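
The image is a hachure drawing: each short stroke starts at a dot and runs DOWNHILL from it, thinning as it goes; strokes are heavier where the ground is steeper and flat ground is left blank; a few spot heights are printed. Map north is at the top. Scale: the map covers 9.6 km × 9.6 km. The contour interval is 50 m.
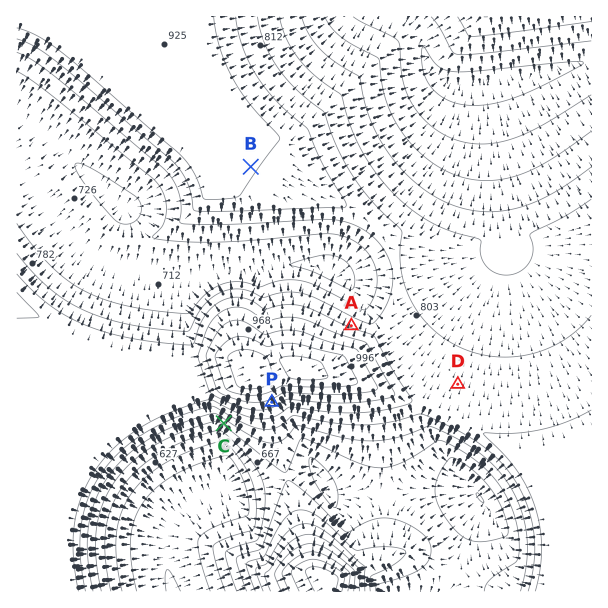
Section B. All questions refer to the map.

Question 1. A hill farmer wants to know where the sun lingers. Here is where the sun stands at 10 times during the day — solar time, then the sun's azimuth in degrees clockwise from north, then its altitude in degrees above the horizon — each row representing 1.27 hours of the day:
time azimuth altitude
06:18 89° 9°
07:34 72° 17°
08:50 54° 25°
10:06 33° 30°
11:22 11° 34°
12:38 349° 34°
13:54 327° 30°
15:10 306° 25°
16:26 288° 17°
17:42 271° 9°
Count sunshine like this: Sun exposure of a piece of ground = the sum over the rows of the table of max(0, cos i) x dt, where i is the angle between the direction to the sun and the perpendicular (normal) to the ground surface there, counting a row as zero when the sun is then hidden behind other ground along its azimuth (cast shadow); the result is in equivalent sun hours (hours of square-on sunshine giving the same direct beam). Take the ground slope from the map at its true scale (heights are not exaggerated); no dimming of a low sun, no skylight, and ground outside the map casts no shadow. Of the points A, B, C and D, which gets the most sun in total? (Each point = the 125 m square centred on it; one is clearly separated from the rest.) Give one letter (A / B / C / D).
A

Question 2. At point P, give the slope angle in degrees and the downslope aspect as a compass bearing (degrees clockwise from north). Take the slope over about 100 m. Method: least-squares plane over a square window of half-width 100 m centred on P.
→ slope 21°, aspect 157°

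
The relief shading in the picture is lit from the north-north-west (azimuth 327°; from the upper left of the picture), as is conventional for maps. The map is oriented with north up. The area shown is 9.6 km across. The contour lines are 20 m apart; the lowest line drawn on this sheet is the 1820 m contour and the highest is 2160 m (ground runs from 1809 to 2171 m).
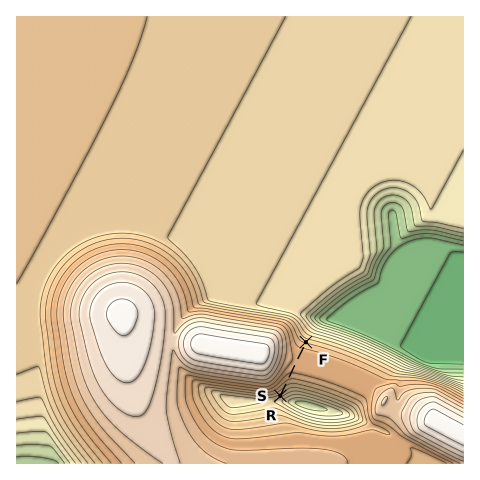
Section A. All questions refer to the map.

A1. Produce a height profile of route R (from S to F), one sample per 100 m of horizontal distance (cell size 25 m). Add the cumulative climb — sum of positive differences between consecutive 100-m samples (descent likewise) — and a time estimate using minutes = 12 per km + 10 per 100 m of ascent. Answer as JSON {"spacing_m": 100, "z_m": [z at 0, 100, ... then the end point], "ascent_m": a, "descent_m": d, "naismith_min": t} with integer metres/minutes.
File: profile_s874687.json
{"spacing_m": 100, "z_m": [1970, 1986, 1999, 2011, 2023, 2035, 2046, 2054, 2058, 2058, 2053, 2043, 2030, 2016], "ascent_m": 88, "descent_m": 42, "naismith_min": 24}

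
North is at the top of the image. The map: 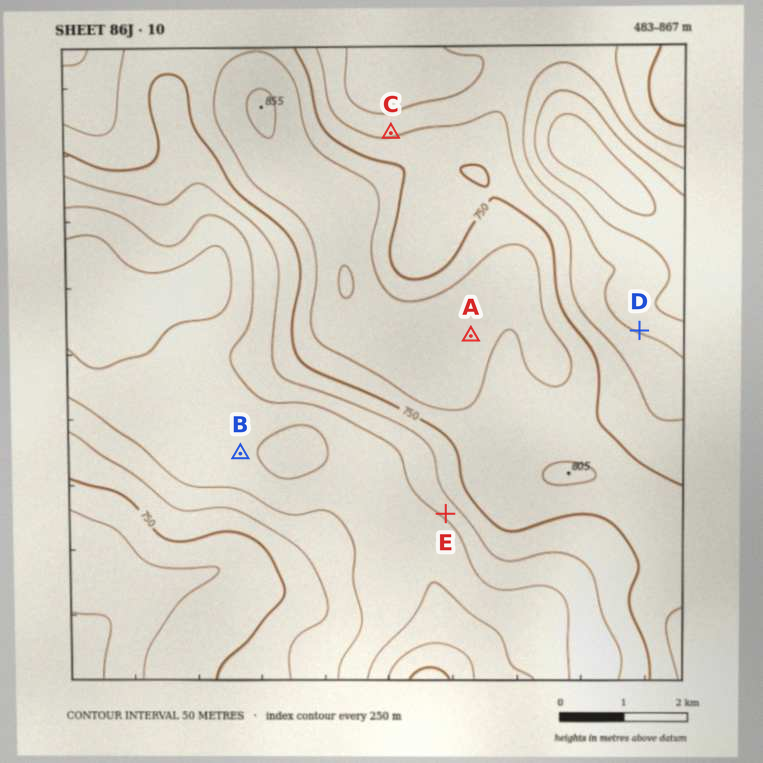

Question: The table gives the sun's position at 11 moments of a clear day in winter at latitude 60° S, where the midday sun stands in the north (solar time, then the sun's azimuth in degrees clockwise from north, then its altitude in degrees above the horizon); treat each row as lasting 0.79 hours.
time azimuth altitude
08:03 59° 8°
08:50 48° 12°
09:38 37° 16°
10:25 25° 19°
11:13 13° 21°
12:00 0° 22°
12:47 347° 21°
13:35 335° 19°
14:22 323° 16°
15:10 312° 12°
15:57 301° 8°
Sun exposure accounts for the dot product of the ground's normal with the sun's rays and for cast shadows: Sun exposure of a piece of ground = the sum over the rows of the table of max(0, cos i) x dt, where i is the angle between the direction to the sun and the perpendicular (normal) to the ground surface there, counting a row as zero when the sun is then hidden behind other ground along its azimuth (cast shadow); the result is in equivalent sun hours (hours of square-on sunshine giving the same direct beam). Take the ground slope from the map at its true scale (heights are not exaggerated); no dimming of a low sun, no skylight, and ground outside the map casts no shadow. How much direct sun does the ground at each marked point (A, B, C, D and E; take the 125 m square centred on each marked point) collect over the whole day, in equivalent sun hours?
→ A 2.2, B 2.4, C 3.3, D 3.1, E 1.4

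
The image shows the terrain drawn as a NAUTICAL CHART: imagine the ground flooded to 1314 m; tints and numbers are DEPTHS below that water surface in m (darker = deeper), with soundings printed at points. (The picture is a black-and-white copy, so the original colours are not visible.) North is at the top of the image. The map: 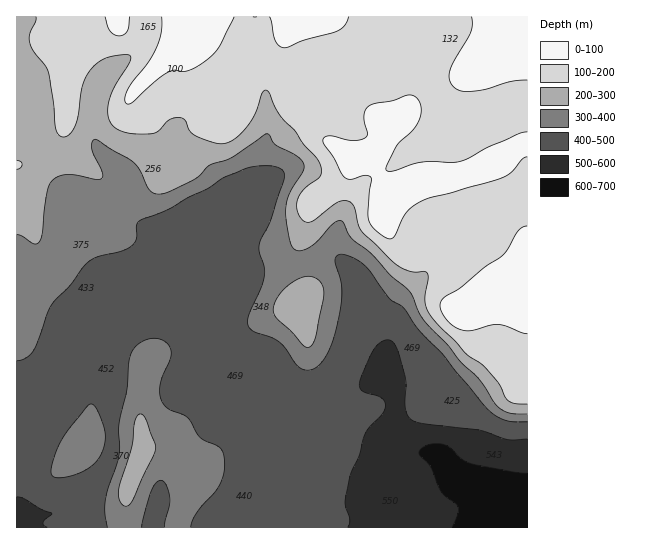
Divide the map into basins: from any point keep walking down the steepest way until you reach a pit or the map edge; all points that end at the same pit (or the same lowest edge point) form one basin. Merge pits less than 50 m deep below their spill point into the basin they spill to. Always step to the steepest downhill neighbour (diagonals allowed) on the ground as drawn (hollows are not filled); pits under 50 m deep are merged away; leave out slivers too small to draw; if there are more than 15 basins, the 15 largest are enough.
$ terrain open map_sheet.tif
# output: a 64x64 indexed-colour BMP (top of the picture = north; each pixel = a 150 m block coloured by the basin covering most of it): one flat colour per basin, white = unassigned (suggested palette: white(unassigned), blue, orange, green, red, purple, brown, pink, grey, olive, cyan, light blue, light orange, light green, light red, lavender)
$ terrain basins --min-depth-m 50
<image width="64" height="64" href="data:image/bmp;base64,Qk12CAAAAAAAAHYAAAAoAAAAQAAAAEAAAAABAAQAAAAAAAAIAAATCwAAEwsAABAAAAAAAAAA////ALR3HwAOf/8ALKAsACgn1gC9Z5QAS1aMAMJ34wB/f38AIr28AM++FwDox64AeLv/AIrfmACWmP8A1bDFACIiIiIiIiIzMzMRERERERERERERERERERERERERERERIiIiIiIiIjMzMzEREREREREREREREREREREREREREREiIiIiIiIiMzMzMRERERERERERERERERERERERERERESIiIiIiIiIzMzMxERERERERERERERERERERERERERERIiIiIiIiIjMzMzMREREREREREREREREREREREREREREiIiIiIiIiMzMzMxERERERERERERERERERERERERERESIiIiIiIiIjMzMzERERERERERERERERERERERERERERIiIiIiIiIiMzMzEREREREREREREREREREREREREREREiIiIiIiIiIzMzERERERERERERERERERERERERERERESIiIiIiIiIiMzERERERERERERERERERERERERERERERIiIiIiIiIiIREREREREREREREREREREREREREREREREiIiIiIiIiIhERERERERERERERERERERERERERERERESIiIiIiIiIhERERERERERERERERERERERERERERERERIiIiIiIiIiEREREREREREREREREREREREREREREREREiIiIiIiIiIhERERERERERERERERERERERERERERERESIiIiIiIiIiERERERERERERERERERERERERERERERERIiIiIiIiIiIREREREREREREREREREREREREREREREREiIiIiIiIiIhERERERERERERERERERERERERERERERESIiIiIiIiIiERERERERERERERERERERERERERERERERIiIiIiIiIiIhEREREREREREREREREREREREREREREREiIiIiIiIiIiERERERERERERERERERERERERERERERESIiIiIiIiIiIRERERERERERERERERERERERERERERERIiIiIiIiIiIhEREREREREREREREREREREREREREREREiIiIiIiIiIhERERERERERERERERERERERERERERERESIiIiIiIiIiERERERERERERERERERERERERERERERERIiIiIiIiIiIREREREREREREREREREREREREREREREREiIiIiIiIiIhERERERERERERERERERERERERERERERESIiIiIiIiIiIRERERERERERERERERERERERERERERERIiIiIiIiIiIiEREREREREREREREREREREREREREREREiIiIiIiIiIiIRERERERERERERERERERERERERERERESIiIiIiIiIiIhERERERERERERERERERERERERERERERIiIiIiIiIiIiIREREREREREREREREREREREREREREREiIiIiIiIiIiIRERERERERERERERERERERERERERERESIiIiIiIiIiIRERERERERERERERERERERERERERERERIiIiIiIiIiIREREREREREREREREREREREREREREREREiIiIiIiIiIRERERERERERERERERERERERERERERERESIiERERERERERERERERERERERERERERERERERERERERIhEREREREREREREREREREREREREREREREREREREREREiERERERERERERERERERERERERERERERERERERERERESERERERERERERERERERERERERERERERERERERERERERIREREREREREREREREREREREREREREREREREREREREREhERERERERERERERERERERERERERERERERERERERERERERERERERERERERERERERERERERERERERERERERERERERERERERERERERERERERERERERERERERERERERERERERERERERERERERERERERERERERERERERERERERERERERERERERERERERERERERERERERERERERERERERERERERERERERERERERERERERERERERERERERERERERERERERERERERERERERERERERERERERERERERERERERERERERERERERERERERERERERERERERERERERERERERERERERERERERERERERERERERERERERERERERERERERERERERERERERERERERERERERERERERERERERERERERERERERERERERERERERERERERERERERERERERERERERERERERERERERERERERERERERERERERERERERERERERERERERERERERERERERERERERERERERERERERERERERERERERERERERERERERERERERERERERERERERERERERERERERERERERERERERERERERERERERERERERERERERERERERERERERERERERERERERERERERERERERERERERERERERERERERERERERERERERERERERERERERERERERERERERERERERERERERERERERERERERERERERERERERERERERERERERERERERERERERERERERERERERERERERERERERERERERERERERERERERERERERERERERERERERERERERERERERERERERERERERERERERERERERERERERERERERERERERERERERERERERERERERERERERERERERERERERERERERERERERERERERERERERERERERERERERERERERERERERERERER"/>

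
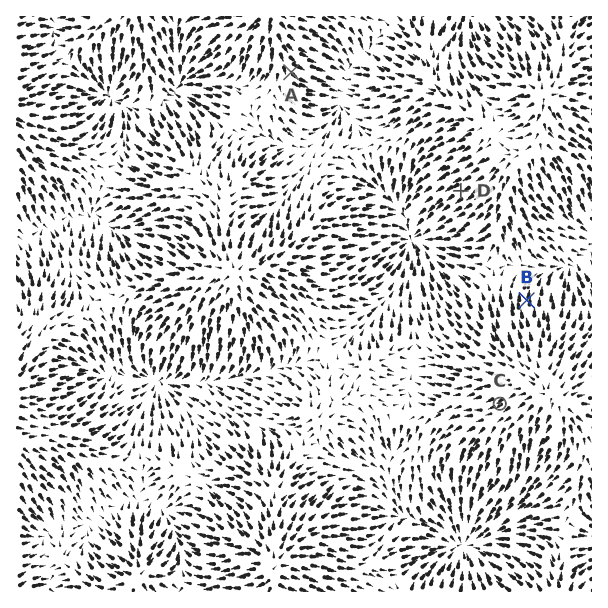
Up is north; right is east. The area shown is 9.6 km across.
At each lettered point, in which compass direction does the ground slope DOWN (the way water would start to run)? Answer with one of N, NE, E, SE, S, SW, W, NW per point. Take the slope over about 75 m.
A SE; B N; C SW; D SW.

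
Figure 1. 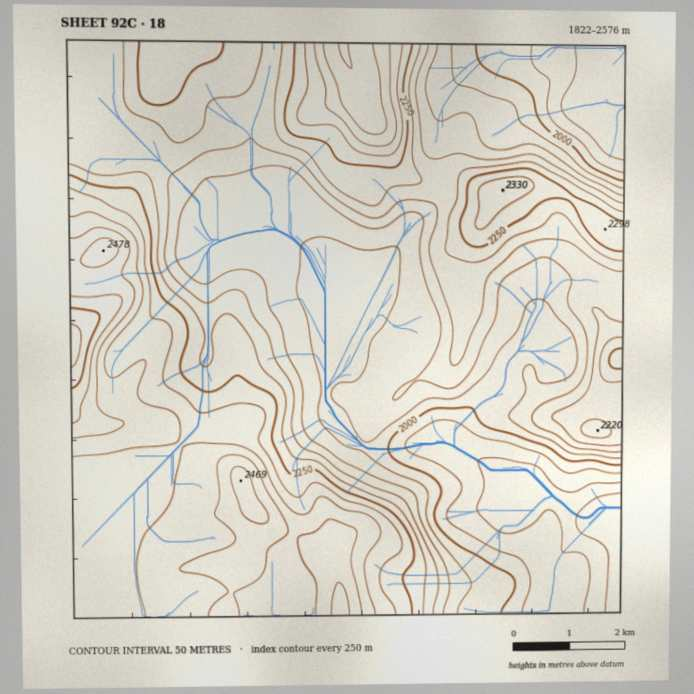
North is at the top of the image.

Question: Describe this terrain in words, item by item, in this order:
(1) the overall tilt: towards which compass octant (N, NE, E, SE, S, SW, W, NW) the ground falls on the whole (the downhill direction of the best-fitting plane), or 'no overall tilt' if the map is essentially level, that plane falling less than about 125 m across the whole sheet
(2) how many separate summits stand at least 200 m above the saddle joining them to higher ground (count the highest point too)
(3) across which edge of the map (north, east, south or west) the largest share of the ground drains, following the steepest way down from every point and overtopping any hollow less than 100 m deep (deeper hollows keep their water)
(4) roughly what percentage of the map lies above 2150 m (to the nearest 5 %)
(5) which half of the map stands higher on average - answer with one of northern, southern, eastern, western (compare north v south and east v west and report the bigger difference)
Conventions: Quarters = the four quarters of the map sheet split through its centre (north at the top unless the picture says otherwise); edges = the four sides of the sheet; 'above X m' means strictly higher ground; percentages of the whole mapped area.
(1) The general tilt is down to the east (the land rises towards the west).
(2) There are 2 summits with 200 m or more of prominence.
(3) Drainage is mainly to the east: more ground falls towards that edge than towards any other.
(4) About 55 % of the map lies above 2150 m.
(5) Taken as a whole, the western half is higher than the eastern.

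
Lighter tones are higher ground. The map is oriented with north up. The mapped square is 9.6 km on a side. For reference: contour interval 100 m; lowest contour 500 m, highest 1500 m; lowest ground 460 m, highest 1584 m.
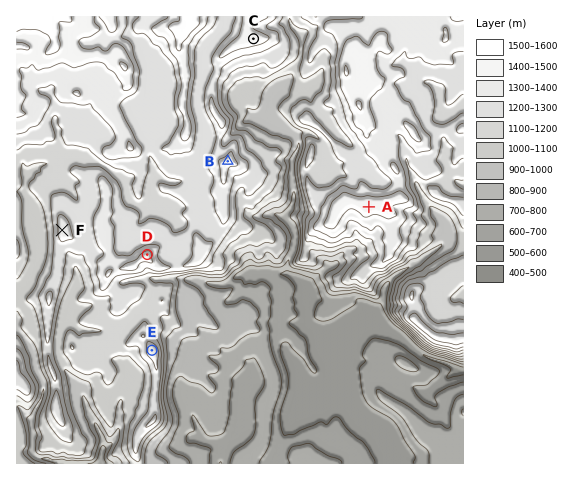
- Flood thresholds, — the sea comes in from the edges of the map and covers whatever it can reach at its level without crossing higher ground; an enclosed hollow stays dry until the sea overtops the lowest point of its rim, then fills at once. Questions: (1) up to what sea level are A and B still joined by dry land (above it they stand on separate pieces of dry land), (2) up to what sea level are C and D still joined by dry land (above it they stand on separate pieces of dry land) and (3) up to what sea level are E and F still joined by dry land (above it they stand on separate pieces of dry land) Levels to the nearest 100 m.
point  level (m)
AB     1100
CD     1300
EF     1200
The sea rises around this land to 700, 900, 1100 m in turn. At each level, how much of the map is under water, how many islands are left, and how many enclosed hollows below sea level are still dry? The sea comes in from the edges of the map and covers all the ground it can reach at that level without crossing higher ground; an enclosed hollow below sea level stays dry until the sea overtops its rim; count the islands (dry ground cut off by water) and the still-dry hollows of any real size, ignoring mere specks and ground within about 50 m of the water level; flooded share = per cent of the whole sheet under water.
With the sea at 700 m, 15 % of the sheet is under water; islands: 0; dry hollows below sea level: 0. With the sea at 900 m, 27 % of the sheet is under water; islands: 0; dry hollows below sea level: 0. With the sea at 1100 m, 43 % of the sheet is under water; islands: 0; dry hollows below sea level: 0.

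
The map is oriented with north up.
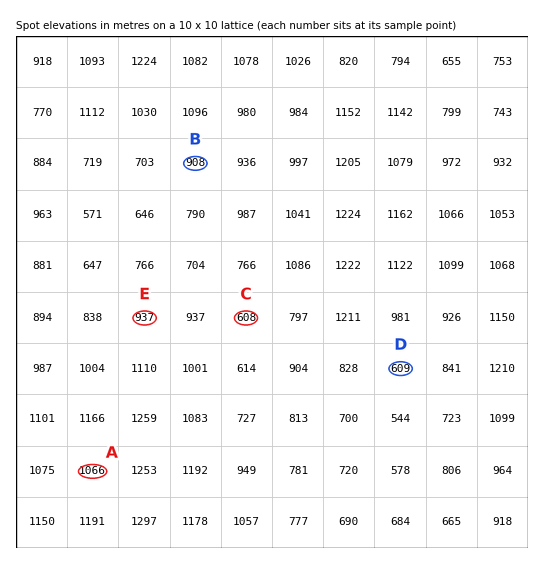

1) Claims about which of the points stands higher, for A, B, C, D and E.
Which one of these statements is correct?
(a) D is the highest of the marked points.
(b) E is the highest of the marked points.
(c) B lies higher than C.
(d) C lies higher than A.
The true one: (c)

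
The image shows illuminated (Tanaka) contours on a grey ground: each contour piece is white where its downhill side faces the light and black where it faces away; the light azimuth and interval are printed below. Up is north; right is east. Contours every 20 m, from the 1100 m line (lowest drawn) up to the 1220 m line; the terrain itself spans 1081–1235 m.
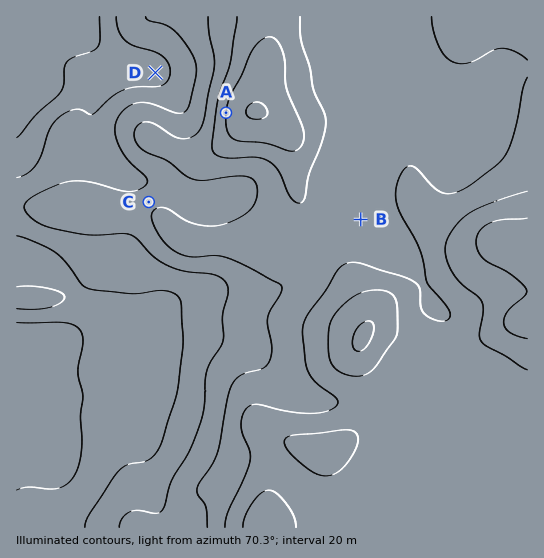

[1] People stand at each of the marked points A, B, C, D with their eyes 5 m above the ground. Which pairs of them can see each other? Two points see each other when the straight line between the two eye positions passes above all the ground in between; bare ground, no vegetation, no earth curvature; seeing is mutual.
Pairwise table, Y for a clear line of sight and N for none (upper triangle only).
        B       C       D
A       N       Y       Y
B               N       N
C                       N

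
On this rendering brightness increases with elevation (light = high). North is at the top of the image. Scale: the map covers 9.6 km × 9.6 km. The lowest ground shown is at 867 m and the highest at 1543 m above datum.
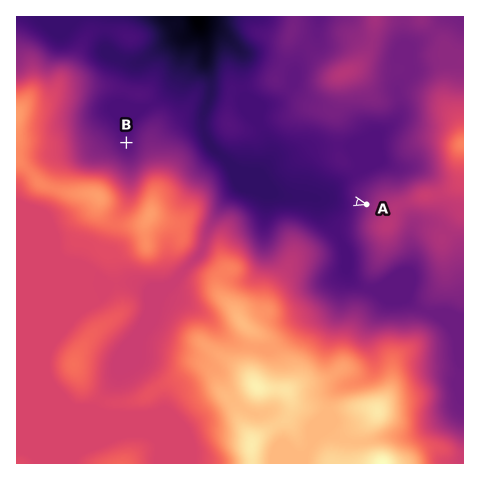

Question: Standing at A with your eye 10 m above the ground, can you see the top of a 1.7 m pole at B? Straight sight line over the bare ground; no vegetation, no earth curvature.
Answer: no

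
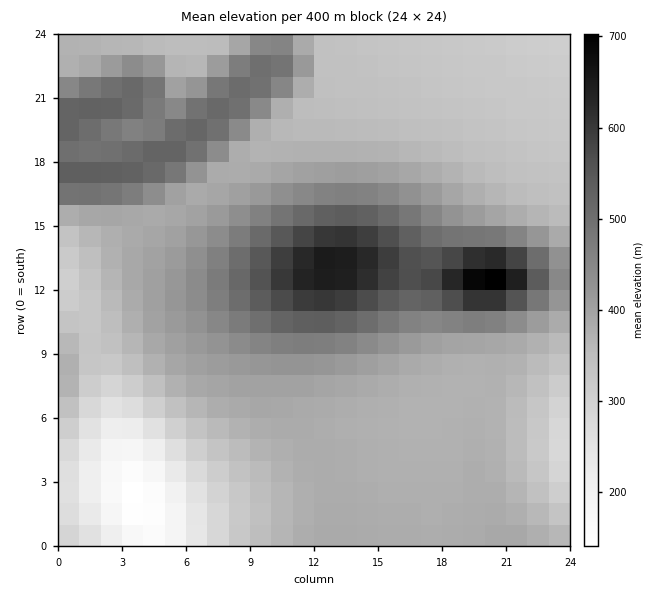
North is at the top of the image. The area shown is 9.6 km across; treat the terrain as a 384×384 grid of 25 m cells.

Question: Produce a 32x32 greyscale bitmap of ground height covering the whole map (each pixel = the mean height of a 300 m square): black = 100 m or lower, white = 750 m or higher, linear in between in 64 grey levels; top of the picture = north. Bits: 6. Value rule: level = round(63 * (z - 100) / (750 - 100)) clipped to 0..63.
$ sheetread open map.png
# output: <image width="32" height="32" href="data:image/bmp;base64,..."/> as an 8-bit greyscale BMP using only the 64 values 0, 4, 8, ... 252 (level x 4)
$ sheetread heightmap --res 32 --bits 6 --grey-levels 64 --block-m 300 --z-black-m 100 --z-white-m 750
<image width="32" height="32" href="data:image/bmp;base64,Qk02CAAAAAAAADYEAAAoAAAAIAAAACAAAAABAAgAAAAAAAAEAAATCwAAEwsAAAABAAAAAAAAAAAAAAEBAQACAgIAAwMDAAQEBAAFBQUABgYGAAcHBwAICAgACQkJAAoKCgALCwsADAwMAA0NDQAODg4ADw8PABAQEAAREREAEhISABMTEwAUFBQAFRUVABYWFgAXFxcAGBgYABkZGQAaGhoAGxsbABwcHAAdHR0AHh4eAB8fHwAgICAAISEhACIiIgAjIyMAJCQkACUlJQAmJiYAJycnACgoKAApKSkAKioqACsrKwAsLCwALS0tAC4uLgAvLy8AMDAwADExMQAyMjIAMzMzADQ0NAA1NTUANjY2ADc3NwA4ODgAOTk5ADo6OgA7OzsAPDw8AD09PQA+Pj4APz8/AEBAQABBQUEAQkJCAENDQwBEREQARUVFAEZGRgBHR0cASEhIAElJSQBKSkoAS0tLAExMTABNTU0ATk5OAE9PTwBQUFAAUVFRAFJSUgBTU1MAVFRUAFVVVQBWVlYAV1dXAFhYWABZWVkAWlpaAFtbWwBcXFwAXV1dAF5eXgBfX18AYGBgAGFhYQBiYmIAY2NjAGRkZABlZWUAZmZmAGdnZwBoaGgAaWlpAGpqagBra2sAbGxsAG1tbQBubm4Ab29vAHBwcABxcXEAcnJyAHNzcwB0dHQAdXV1AHZ2dgB3d3cAeHh4AHl5eQB6enoAe3t7AHx8fAB9fX0Afn5+AH9/fwCAgIAAgYGBAIKCggCDg4MAhISEAIWFhQCGhoYAh4eHAIiIiACJiYkAioqKAIuLiwCMjIwAjY2NAI6OjgCPj48AkJCQAJGRkQCSkpIAk5OTAJSUlACVlZUAlpaWAJeXlwCYmJgAmZmZAJqamgCbm5sAnJycAJ2dnQCenp4An5+fAKCgoAChoaEAoqKiAKOjowCkpKQApaWlAKampgCnp6cAqKioAKmpqQCqqqoAq6urAKysrACtra0Arq6uAK+vrwCwsLAAsbGxALKysgCzs7MAtLS0ALW1tQC2trYAt7e3ALi4uAC5ubkAurq6ALu7uwC8vLwAvb29AL6+vgC/v78AwMDAAMHBwQDCwsIAw8PDAMTExADFxcUAxsbGAMfHxwDIyMgAycnJAMrKygDLy8sAzMzMAM3NzQDOzs4Az8/PANDQ0ADR0dEA0tLSANPT0wDU1NQA1dXVANbW1gDX19cA2NjYANnZ2QDa2toA29vbANzc3ADd3d0A3t7eAN/f3wDg4OAA4eHhAOLi4gDj4+MA5OTkAOXl5QDm5uYA5+fnAOjo6ADp6ekA6urqAOvr6wDs7OwA7e3tAO7u7gDv7+8A8PDwAPHx8QDy8vIA8/PzAPT09AD19fUA9vb2APf39wD4+PgA+fn5APr6+gD7+/sA/Pz8AP39/QD+/v4A////AExEOCwgGBgkNEBMWGBkaGxwcHBsbGxsbGxsbHBwcGxkRDwwIBQQGCQ0QExYXGRobGxwbGxsbGxsbGxscGxoZFxANCgcEBAYJDREUFhcZGhsbGxsbGxsbGxsbGxsbGRcVEA0JBgQEBwsOEhQWGBkaGxsbGxsbGxsbGxsbGxoYFhMQDQkGBQYJDBATFRcYGhobGxsbGxsbGxsbGxsbGRcVEhEOCgcGCAsPEhUXGBkaGxsbGxsbGxoaGhsbGxoZFxQREw8LCQkLDhIUFxgZGhsbGxsbGxsaGhoaGhsbGhkXFBEVEQ0LDA4RFBcZGhobGxsbGxsbGxoaGhoaGhsaGRcUERgTEA4PEhUXGRobHBwcHBwbGxsbGhoaGhoaGhoZFxUSGhUSERMVGBobHBwcHRwcHBwcGxsbGxoaGhoaGhkYFhQbFxQUFRgaGxwdHR0eHh4eHR0dHBwbGxoaGhoaGhkXFRsXFhYYGhwdHR4eHx8gICAgHx8eHRwcGxsbGxsaGRgXGhcWFxkbHB0eHyAhIiMjIyMjIiEfHh0dHBwcHBsbGhgYFhYYGhwdHh8gIiMlJicoKCcmJSMiICAgICAfHh0cGhYVFxkbHB4fICIkJigqLC0tLCspJyYlJSYoKCclIh8cFBUXGRsdHh8hIyUoKy0vMTIxMC4sKiorLjI0My8pIx8UFRgaHB0eHyEjJiksLzI0NTU0Mi8tLS4yNzs6Ni4nIRQWGRocHR4fICMlKCwvMjQ2NjUzMS4tLjE1ODg0LSYgFRcZGxwcHR4fISQnKi0wMjQ0NDIwLSsqKywuLSsnIh4XGRobHBwcHR4gIiQnKSwuMDAwLy0qKCYlJCQjIR8dGxkbGxsbHBwcHR4gISMlJykrKysqKSclIiEfHh0cGxoZIiMjIiEeHBwcHR0fICEjJCUmJiUkIyEfHhwbGhkZGBgoKSgoJyYjHxwbHBwdHh8gISEhISAfHh0cGhkZGBgXFyoqKioqKSglIh0bGxscHB0dHR0dHRwbGxoZGBgXFxcXJycnJygpKSkmIx0aGhoaGxsbGxoaGhkZGBgYFxcXFhYoJiQjIyUnKSknIx4aGRkZGRkZGRkYGBgYFxcXFhYWFiopKCclIyMmKCgnIx4ZGRkYGBgYGBgXFxcXFhYWFhYWKCkpKSknIyElJygnIx4ZGBgYGBcXFxcXFxYWFhYWFRUjJScoKCgjHSAkJygmJB8ZGBgXFxcXFxYWFhYWFhUVFRwdICIkJCAaGh8jJicmIx0YFxcXFxcWFhYWFhUVFRUVGhoaGx0dGhkZGR0iJSYkHRcXFxcXFhYWFhYVFRUVFRUaGhoZGRkYGBgYGRwhIiAaFxcXFxYWFhYWFRUVFRQUFA="/>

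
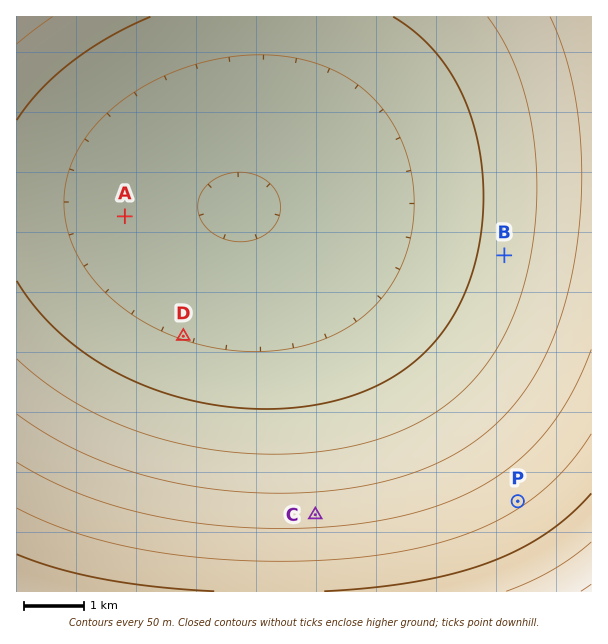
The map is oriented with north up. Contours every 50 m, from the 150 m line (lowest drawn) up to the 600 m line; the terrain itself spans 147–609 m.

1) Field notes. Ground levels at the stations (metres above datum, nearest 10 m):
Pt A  170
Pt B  270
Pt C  380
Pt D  200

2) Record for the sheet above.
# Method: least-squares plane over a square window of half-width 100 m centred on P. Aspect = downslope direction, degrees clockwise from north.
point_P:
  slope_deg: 5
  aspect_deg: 326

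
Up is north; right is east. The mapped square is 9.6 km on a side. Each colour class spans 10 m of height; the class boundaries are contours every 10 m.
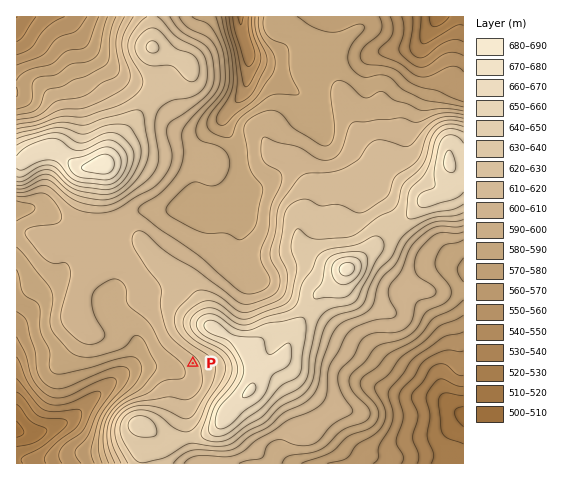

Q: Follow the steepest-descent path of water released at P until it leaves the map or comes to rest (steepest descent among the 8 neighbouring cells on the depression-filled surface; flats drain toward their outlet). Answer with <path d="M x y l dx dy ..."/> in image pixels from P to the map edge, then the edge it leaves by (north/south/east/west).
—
<path d="M193 363l-5 5-55 0-14 9-18 15-28 27-32 13-24 0"/>
exit: west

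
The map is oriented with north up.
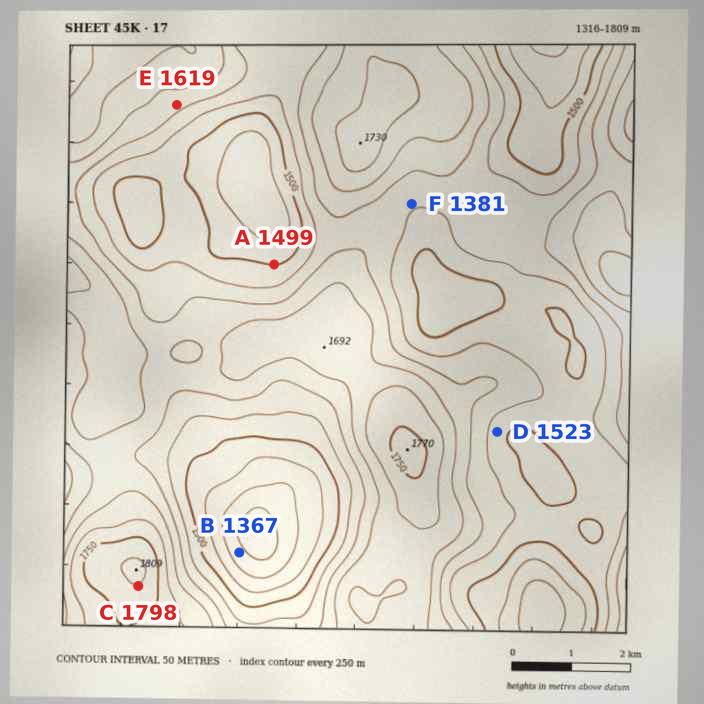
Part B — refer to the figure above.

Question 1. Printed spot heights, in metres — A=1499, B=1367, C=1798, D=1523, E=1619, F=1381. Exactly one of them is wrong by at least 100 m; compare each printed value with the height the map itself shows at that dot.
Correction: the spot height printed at F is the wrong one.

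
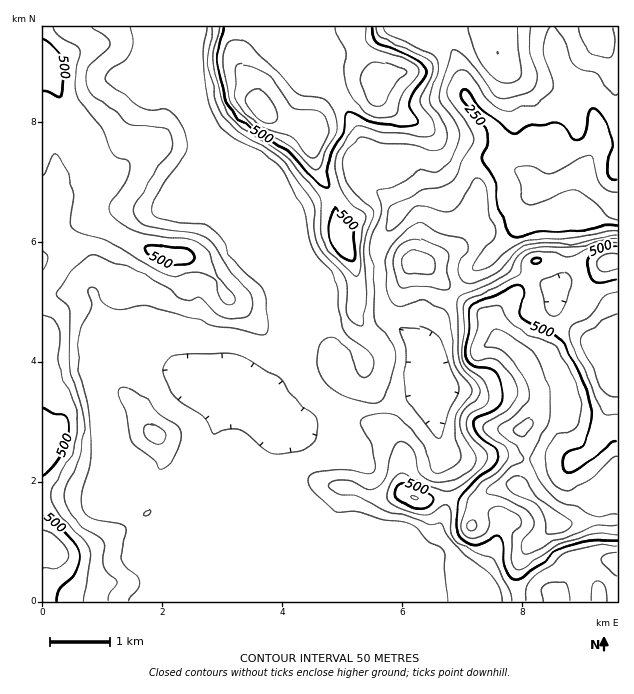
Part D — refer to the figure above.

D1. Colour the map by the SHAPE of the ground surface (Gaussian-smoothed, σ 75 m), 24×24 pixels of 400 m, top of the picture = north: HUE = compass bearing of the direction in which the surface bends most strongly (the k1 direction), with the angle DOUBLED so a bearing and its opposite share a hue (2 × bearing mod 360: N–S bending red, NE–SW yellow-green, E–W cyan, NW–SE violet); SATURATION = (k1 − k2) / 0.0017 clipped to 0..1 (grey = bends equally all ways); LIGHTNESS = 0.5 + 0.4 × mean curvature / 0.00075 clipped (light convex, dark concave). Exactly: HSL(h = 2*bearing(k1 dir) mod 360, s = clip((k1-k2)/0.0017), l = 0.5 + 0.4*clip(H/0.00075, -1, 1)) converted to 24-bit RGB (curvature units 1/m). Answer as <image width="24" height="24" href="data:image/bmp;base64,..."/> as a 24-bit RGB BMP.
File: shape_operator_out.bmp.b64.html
<image width="24" height="24" href="data:image/bmp;base64,Qk32BgAAAAAAADYAAAAoAAAAGAAAABgAAAABABgAAAAAAMAGAAATCwAAEwsAAAAAAAAAAAAAm3pTWI1TlGOpYGO1V2yeaW2Cg4mAf4CFgHyCgH6Afnx/hIB7fIB8fn9/fn9/b3CAZF2Ax8eFOB5H+/c+RGonTnNoWomkg9W4t5CBgcCxRol2g4NRflFscm+DfoZ7gHl7gH19gH5/fXt/iX96eoJ7fH99foB9dWh6WoJmljEbIFuB87260Y9aF2ApKHMZfm4Zst3XjHjEsFvJmFuaaXhibol3eH98fn99f36AgX1/f3p+j29ufYhqfHZre3JbbTpEZiaF/IWRA/uzKMzQ/c7p6FbGI7SIp28twMFaV0FAakpVrFufs5GlaYGPeHWEfoF/fH6AfnuChXaBiVtqoXBWeT9HmSIpkrYrAH95yPuz4jWLLDcUXLEf1e72mnjxpafuqbIwZWFNV2pvYXZusIhzaotkb2+AgoB/fH9/d3h/i1mNkme/qLvfYYzupY/6zff+blX/Nmzt/7D2tLXvofjWOlSGv0iasnxIv7iHTpmCRl2Dd2BwlH9Pkq9eXXOAh32BfoOBcnyGXKOsVsOSs7dJXCRGgMk4298bEyMjKEMfgY8j6qZc0aFGMS09OGpQ1qGs0aCtZ7eeKilwn0GcqMeTisqqSV+GeoOGgoSKd3iAdH9seX1kgExSV4JzbMRtx8iXOxlmiR9NkYkkpuMXxddeTUhaM5pDKsU7tIaB05mIJhpiU5CcpOGxuFirhFKPeYJ9gnp4gHx+f3t8enRwaFiCc7SJdcR3llFcKBlogZbw0eH6xq3u67zOZla1lMylKXqjp6tu0mFQRB5zjNSmo3dTdU9agHV2f319f35+f3x+g257iFluaKZrlrhpabFHbFJvSWRyI0wRg2AQYGct68heZW2aoNeVKDNlsMZsayqJSWCSl6RYfVtgfnd7f359f358gHh4gXVsYmSGk3eijr6UVUmI1r57RVJ4YzZ0vAVNN7wZXoxIo+aWdL6DfmDGXTBvyNB/MS52YF2AkopvdHhyfXZ0gXNmfXZXdl9OfKZtVmqBd7OasFppiD06vumuVDF2KR5ek4nr8NP2n/PigZzMytykRR04fFVozsmaejiOU2Z1mIlxfWlldVVMhF5QqWBNXciFXbiyan+fWYaGsCVnhfSKcho0dkxTOEluK6SD0+qlb8VTaWI9rR8utjJIQHxZmpVFqk+ndluWkH2SjVeHqXiqSVSsvt3MpMrUUUyQfG2AXU92yE2x5vFrrRe2goNXS4NmGf/q47Xm85K1QmaKUlV21ZadjkSFnp53b09rentac0pHf0lFmbhTO49khO2flE2TjkuAfm9+ajVaq7IaRv9AhAS3z4uflOi1DUwrIlAs5jY54hYWTn15rDWX1YGKp4CpmE6MflV3YmDAveH01Nz31uT0fEmjaz9fgHJ0dFGAoRaX2f3OBW2UDlnJ3e7pz5LVy13SEVM3AL6q3tL5qp7/b4v/2tX2iEmGvXSmgsjOXuO6OrFhgXhBuFs4kzVkfmuAfnx/STFyaavU8PjS4Ti1ADMv0rxcfV1Vm0pbxs6NGWtgUnMMRkQPMEoNWLkFR1xtvKN5nKRbkoE+R2MuUmc9gHZUhGlpgXt/fW6AXzVnY78slex/12uoUBRnPqAbblUxrlKMt9mERT1kXoF3k3iMgap8h04PSmCBkrRop4KWrIeinHR6R3Jman11f318f3x5cEBveyZQtf+aOqtRZCdUtISZj12dhqxeGpJn3rWNdUeIc1JSZ5NFci9E4nqTWUqKmb6DbJWIlHChv4iodY2mTHeKgGFpczcvKQsQU79S6//MGzIuOzxcn5NafUhOtMV1S5RuXHUri0tZaYiBpmt/NYyMkdhrZEp8mcWKeYKYWIeZoZGyvZS6aDaLfxxSkRg5j++6Y/r08uLZbC3YUxpDnps3aN+4tuzidonMgCayppVbfnltXmV/osN7jMQwSJt1d8yKameXaXCMc21ZqWNTWB9vuxm+1fby1vXqNI7Ky6GMkACDt43QrOvMMOBkXJlLZSJbgBA+oLhSXZRXVZ+Zk1Srw5Zebsp8Y4xNSlQ9emFMc2tkkYFnLhJZVc9as+ussMKcWD5qgkpKgDSjrMq11o+d0rFrLI9HGwwntodktdKth8TKRWqteEBctrtipqq9vFywY1SHWph4Y3CBgJJwDQZb4fTXjdN/i1FFdEpocGFvV4x1h9CgwNzt4tT3+Bv/QQuQn9Wrp9akYH6WXCNur3uVgr6WnJ5Flj5lvGeZeGufYFmFlpp8Ch1C7/Rut5tMfFpld21+alWHt7aAUv8uJikKUCAQgTtMXzucoNGPw7d6XkhyPzV5o7qOiZqE"/>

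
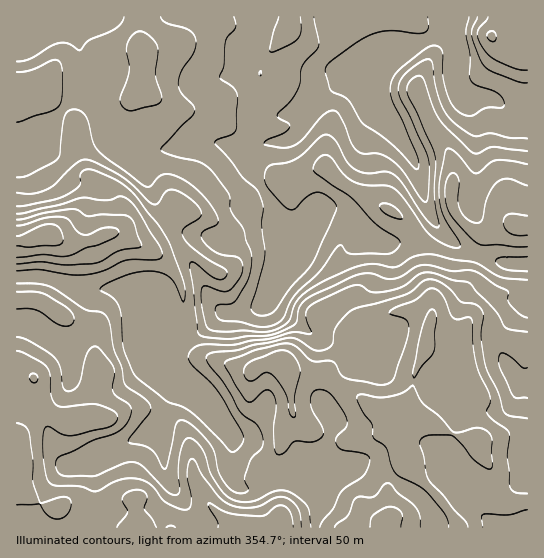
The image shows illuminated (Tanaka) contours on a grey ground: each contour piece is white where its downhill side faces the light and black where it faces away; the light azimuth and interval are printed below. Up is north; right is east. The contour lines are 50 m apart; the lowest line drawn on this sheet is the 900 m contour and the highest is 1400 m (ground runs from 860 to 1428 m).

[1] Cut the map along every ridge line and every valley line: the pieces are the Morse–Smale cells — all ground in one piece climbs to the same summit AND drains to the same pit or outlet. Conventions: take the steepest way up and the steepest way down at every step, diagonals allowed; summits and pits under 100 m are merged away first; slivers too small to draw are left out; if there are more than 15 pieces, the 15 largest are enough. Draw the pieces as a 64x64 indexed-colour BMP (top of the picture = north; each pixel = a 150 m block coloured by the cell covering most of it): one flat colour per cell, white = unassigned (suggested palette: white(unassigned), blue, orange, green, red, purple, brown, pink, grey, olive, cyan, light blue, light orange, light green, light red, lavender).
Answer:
<image width="64" height="64" href="data:image/bmp;base64,Qk12CAAAAAAAAHYAAAAoAAAAQAAAAEAAAAABAAQAAAAAAAAIAAATCwAAEwsAABAAAAAAAAAA////ALR3HwAOf/8ALKAsACgn1gC9Z5QAS1aMAMJ34wB/f38AIr28AM++FwDox64AeLv/AIrfmACWmP8A1bDFACIiIiIiIiIiIiIiIiIiIiIiIiERERERERERERERERERIiIiIiIiIiIiIiIiIiIiIiIiIhEREREREREREREREREiIiIiIiIiIiIiIiIiIiIiIiIiERERERERERERERERESIiIiIiIiIiIiIiIiIiIiIiIiIRERERERERERERERERIiIiIiIiIiIiIiIiIiIiIiIiIhEREREREREREREREREiIiIiIiIiIiIiIiIiIREiIiIRERERERERERERERERESIiIiIiIiIiIiIiIiIhERERERERERERERERERERERERIiIiIiIiIiIiIiIiIiEREREREREREREREREREREREREiIiIiIiIiIiIiIiIiIRERERERERERERERERERERERESIiIiIiIiIiIiIiIiIhERERERERERERERERERERERERIiIiIiIiIiIiIiIiIiEREREREREREREREREREREREREiIiIiIiIiIiIiIiIiIRERERERERERERERERERERERESIiIiIiIiIiIiIiIiIRERERERERERERERERERERERERIiIiIiIiIiIiIiIiIREREREREREREREREREREREREREiIiIiIiIiIiIiIiIhERERERERERERERERERERERERESIiIiIiIiIiIiIiIhERERERERERERERERERERERERERIiIiIiIiIiIiIiIhEREREREREREREREREREREREREREiIiIiIiIiIiIiIhERERERERERERERERERERERERERESIiIiIiIiIiIiIhERERERERERERERERERERERERERERIiIiIiIiIiIiIhEREREREREREREREREREREREREREREiIiIiIiIiIiIhERERERERERERERERERERERERERERESIiIiIiIiIiIiERERERERERERERERERERERERERERERIiIiIiIiIiIiIhEREREREREREREREREREREREREREREiIiJSIiIiIiIiIRERERERERERERERERERERERERERESIlVVUiIiIiIiIzMRERERERERERERERERERERERERERJVVVVVIiIiIiIzMzERERERERERERERERERERERERERFVVVVVUiIiIiIjMzMzEREREREREREREREREREREREREVVVVVVSIiIiIjMzMzERERERERERERERERERERERERERVVVVVVIiIiIjMzMzERERERERERERERERERERERERERFVVVVVUyIiIzMzMzMREREREREREREREREREREREREREVVVVTMzMzMzMzMzMRERERERERERERERERERERERERERMzMzMzMzMzMzMzMxEREREREREREREREREREREREREREzMzMzMzMzMzMzMxERERERERERERERERERERERERERETMzMzMzMzMzMzMzERERERERERERERERERERERERERERMzMzMzMzMzMzMzMxEREREREREREREREREREREREREREzMzMzMzMzMzMzMzMRERERERERERERERERERERERERETMzMzMzMzMzMzMzMxERERERERERERERERERERERERERMzMzMzMzMzMzMxEREREREREREREREREREREREREREREzMzMzMzMzMzMxERERERERERERERERERERERERERERETMzMzMzMzMzMxERERERERERERERERERERERERERERERMzMzMzMzMzMzEREREREREREREREREREREREREREREREzMzMzMzMzMzERERERERERERERERERERERERERERERETMzMzMzMzMzMRERERERERERERERERERERERERERERERMzMzMzMzMzMREREREREREREREREREREREREREREREREzMzMzMzMzMxERERERERERERERERERERERERERERERETMzMzMzMzMzERERERERERERERERERERERERERERERERMzMzMzMzMzMREREREREREREREREREREREREREREREREzMzMzMzMzERERERERERERERERERERERERERERERERETMzMzMzMzERERERERERERERERERERERERERERERERERMzMzMzMzEREREREREREREREREREREREREREREREREREREzMzMzEREREREREREREREREREREREREREREREREREREREzMzMRERERERERERERERERERERERERERERERERERERERMzMRERERERERERERERERERERERERERERERERFEQRERETMxERERERERERERERERERERERERERERERERFERBEREREzERERERERERERERERERERERERERERERREREREERERETERERERERERERERERERERERERERERERFEREREQREREREREREREREREREREREREREREREREREREURERERBERERERERERERERERERERERERERERERERERERREREREERERERERERERERERERERERERERERERERERERFEREREQREREREREREREREREREREREREREREREREREREURERERBERERERERERERERERERERERERERERERERERERREREREERERERERERERERERERERERERERERERERERERFEREREQREREREREREREREREREREREREREREREREREREURERERBERERERERERERERERERERERERERERERERERERRERERE"/>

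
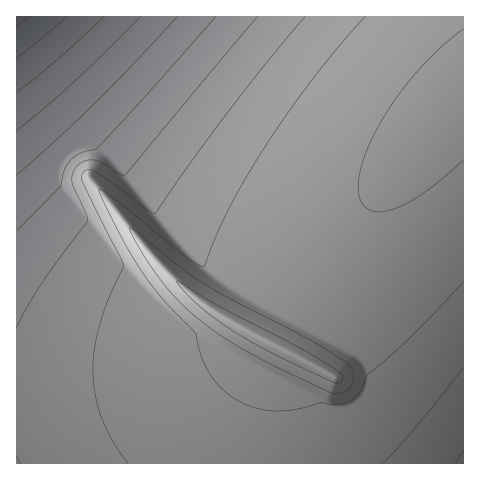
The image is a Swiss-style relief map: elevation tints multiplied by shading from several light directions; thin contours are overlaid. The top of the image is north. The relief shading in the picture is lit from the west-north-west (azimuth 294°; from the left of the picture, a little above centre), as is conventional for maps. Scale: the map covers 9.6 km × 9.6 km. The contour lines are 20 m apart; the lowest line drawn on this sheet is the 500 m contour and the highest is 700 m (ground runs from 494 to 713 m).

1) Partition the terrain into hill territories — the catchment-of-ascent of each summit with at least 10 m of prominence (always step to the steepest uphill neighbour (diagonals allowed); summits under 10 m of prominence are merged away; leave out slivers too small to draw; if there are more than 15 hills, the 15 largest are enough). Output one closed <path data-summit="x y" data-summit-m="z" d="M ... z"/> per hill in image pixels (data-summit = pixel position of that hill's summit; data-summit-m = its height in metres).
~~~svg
<path data-summit="458 97" data-summit-m="683" d="M463 16l-446 0-1 33 33 42 64 67 56 71 37 38 45 31 107 58 41 46 34 29 30 21z"/><path data-summit="276 346" data-summit-m="713" d="M17 50l0 414 447-1 0-10-31-22-34-29-41-46-107-58-45-31-37-38-56-71-64-67z"/>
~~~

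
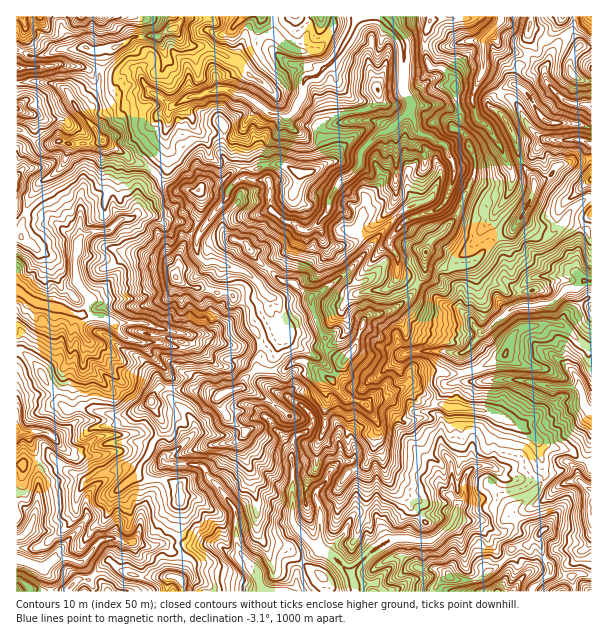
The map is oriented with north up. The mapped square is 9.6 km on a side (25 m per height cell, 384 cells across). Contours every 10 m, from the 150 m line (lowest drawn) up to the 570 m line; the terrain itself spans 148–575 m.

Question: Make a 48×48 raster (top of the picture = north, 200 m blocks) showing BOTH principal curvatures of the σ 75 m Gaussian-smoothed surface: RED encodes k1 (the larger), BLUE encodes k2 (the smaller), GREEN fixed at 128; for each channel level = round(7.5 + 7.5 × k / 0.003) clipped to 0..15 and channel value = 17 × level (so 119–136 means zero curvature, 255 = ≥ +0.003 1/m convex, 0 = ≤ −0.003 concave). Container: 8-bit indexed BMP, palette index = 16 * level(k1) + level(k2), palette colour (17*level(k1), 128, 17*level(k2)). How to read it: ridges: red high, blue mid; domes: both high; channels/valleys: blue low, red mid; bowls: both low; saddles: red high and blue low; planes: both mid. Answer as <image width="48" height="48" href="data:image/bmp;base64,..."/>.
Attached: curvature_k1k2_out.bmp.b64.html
<image width="48" height="48" href="data:image/bmp;base64,Qk02DQAAAAAAADYEAAAoAAAAMAAAADAAAAABAAgAAAAAAAAJAAATCwAAEwsAAAABAAAAAAAAAIAAABGAAAAigAAAM4AAAESAAABVgAAAZoAAAHeAAACIgAAAmYAAAKqAAAC7gAAAzIAAAN2AAADugAAA/4AAAACAEQARgBEAIoARADOAEQBEgBEAVYARAGaAEQB3gBEAiIARAJmAEQCqgBEAu4ARAMyAEQDdgBEA7oARAP+AEQAAgCIAEYAiACKAIgAzgCIARIAiAFWAIgBmgCIAd4AiAIiAIgCZgCIAqoAiALuAIgDMgCIA3YAiAO6AIgD/gCIAAIAzABGAMwAigDMAM4AzAESAMwBVgDMAZoAzAHeAMwCIgDMAmYAzAKqAMwC7gDMAzIAzAN2AMwDugDMA/4AzAACARAARgEQAIoBEADOARABEgEQAVYBEAGaARAB3gEQAiIBEAJmARACqgEQAu4BEAMyARADdgEQA7oBEAP+ARAAAgFUAEYBVACKAVQAzgFUARIBVAFWAVQBmgFUAd4BVAIiAVQCZgFUAqoBVALuAVQDMgFUA3YBVAO6AVQD/gFUAAIBmABGAZgAigGYAM4BmAESAZgBVgGYAZoBmAHeAZgCIgGYAmYBmAKqAZgC7gGYAzIBmAN2AZgDugGYA/4BmAACAdwARgHcAIoB3ADOAdwBEgHcAVYB3AGaAdwB3gHcAiIB3AJmAdwCqgHcAu4B3AMyAdwDdgHcA7oB3AP+AdwAAgIgAEYCIACKAiAAzgIgARICIAFWAiABmgIgAd4CIAIiAiACZgIgAqoCIALuAiADMgIgA3YCIAO6AiAD/gIgAAICZABGAmQAigJkAM4CZAESAmQBVgJkAZoCZAHeAmQCIgJkAmYCZAKqAmQC7gJkAzICZAN2AmQDugJkA/4CZAACAqgARgKoAIoCqADOAqgBEgKoAVYCqAGaAqgB3gKoAiICqAJmAqgCqgKoAu4CqAMyAqgDdgKoA7oCqAP+AqgAAgLsAEYC7ACKAuwAzgLsARIC7AFWAuwBmgLsAd4C7AIiAuwCZgLsAqoC7ALuAuwDMgLsA3YC7AO6AuwD/gLsAAIDMABGAzAAigMwAM4DMAESAzABVgMwAZoDMAHeAzACIgMwAmYDMAKqAzAC7gMwAzIDMAN2AzADugMwA/4DMAACA3QARgN0AIoDdADOA3QBEgN0AVYDdAGaA3QB3gN0AiIDdAJmA3QCqgN0Au4DdAMyA3QDdgN0A7oDdAP+A3QAAgO4AEYDuACKA7gAzgO4ARIDuAFWA7gBmgO4Ad4DuAIiA7gCZgO4AqoDuALuA7gDMgO4A3YDuAO6A7gD/gO4AAID/ABGA/wAigP8AM4D/AESA/wBVgP8AZoD/AHeA/wCIgP8AmYD/AKqA/wC7gP8AzID/AN2A/wDugP8A/4D/AMfYxbbZtqiFhoWFhqfHp5aXh4eGg5SFhoiYqYZ1loWGdYaoppalo4N0g7fXhYS2hbiEZHa3tsWWqMjGt8m5p4aHmKeEhMmXhaiol4WFt4Wnp5aWubmlx9mUl4OVybW4t4KDhISSYKXJt5eFh5aGl5eop3RzhreGlqaXhJWUlcimt8e3p7eEmKi2l4aVyIZ2h7bIuHSmx4C3l4SFhoaWloaFhHOWt5eXqHV0hbinc4Onl4Z1hqeFp3amuKenhYV2hoSGt7aDx6SAgZOFl4aXh4Z2p4Got5eXhYWFlpXIhnWCcoGBgpaGqIaFhpbIl4aHhZZzl5eng8e4lLiDmIeXh4eHt4C3t4Z1g7aDyIO3mISnhqfJk3OGhYWHhpeo2ZaXdKdzh5eolXW3hqd0l5eXmIe4t4C4uId0lNhxx5WVlnWHqKeXl3OGl5eYl4WGp7eHc6eFhoeolZaol4eGhoepmLingIS2p5eUpNaBx5aFloaXl5iYl4R1l4eHmJeEhbiohKiFhoeHp4SXuJeHhoeop5eDgqinl5dzo7SQ+ad0loanh4eXdYaEqJeHh4eng4S3g7eFdoeXqKeGh6iotre4yYRxhpeol5aUk/igo/iVlpaXh4eGh4aDqKiGhoeXp5VypamWh7enhpeXl5enlHOBkHCGh5enhriDctfGYLTGt6eXhoeHl5WFg4OFh4eXl5aUt6mVuKZ0dYWFdXantmSl1remhqaWl5Zig8fGlIR0x7eGdoaHhYaXl5eHh3eXh5a3lqeWp3KWl4WXl4eHtqeVhLfHx8inlqhysdf4lIaFuMiGdYeHhZiHh4eHd4eYmJeYhoOCcoWFqKeGhoV1hqiXhXSElLbZyICzkHD2g3WFptiEhoZ2doeGdoeHl6iHh4eGhpS4p5iXhYaXp6eGp6eHhXV12aaEgJL7+pD0g4Zl1qaEp5eXhYeHl6eol5iYh4eHdYSXmKinp6iXhqfHyYZ1dJa4toWEk/bVgIDolbjV6pWWdYaWt7i3t6iYiIeYl5d2hIWGlpeHh4h2dnaG2JWlt8fZ2Le3xpJwpKenpuejx8eolpenhoeHhoeYmIiGdaaVlIaHuIaHhoaGhnaGuKWVp7eXl8e3g5WnhKe5uKWEcKWntqh2dYWFc3OCgoFxg7WDlXaoqHaXdZeHhoent4LHp5d1c4XGp7bIprenpreGhZCEt7iWt7e3t6eWlrfHyJZzp5enh5eHhYaGhrfHlNenl4WWqIaXp3aWuJWEqNi4yKZjgbWVhXN0p7e4qJeGhYWGp5iIh5eHhnSW16Rxk4OVdXWGlHSEp3d2dYanlabohISElZOUhZaDhJe4qId1h4aXqJeHh5eHhbfYg6TXtpOBcnN0l5enl3d3dobHp3P2ppZzuJeXl5iXcoOoyJaXl5e3hqd2h4eHhpWDc5JwcYSnhoaGhIa4h4eGdqe2dYPY15WFlYeHh4h1pZKBt8jYx7iHdpd2hnaFhoaWt8jXt6enhad1mKWnh4aGhseWZYSn2ef3p5aGhnWEp7iCgIGCc7eodoaFhYanlnV2hoaGpuenlqe2t7iHdnV1ltmmdoSDlHWW2KdkhYaGqJampqWkkpKWt3WHmKeWhJaFh4eHdbfJ1si2l5iXg5bH16XW54aWlYR0ltWFpnV2l4eXlqXIp4WFhYWHmKiFhLmnhXaGhcjZloaGdoSClue2qIZ0t/eVp6hzhbbIhZaXl4d2l3WEhoZ2lXSXmKiElZeXloaWlrnZl3N0dISm1oV2h5d0ZZb3hLiThbfHhZanqId2l4eHhnZ1t5a4mJiFdJeop6emlqfolJSWl6fpyKeVlqeEdHOl15OQp8nZhXV2h6eGl3aGh3Z1pqiXiJeFc6WWl4d2lpW2xYSnyOi5h6iodJWRtpeVt7aQuJfXx5aFhpemqIaXqJeFt6iHhoWHhZWTg3Z2pmOUs5KWxoSFmJaAcJCA2rinhcejgLfI+OiFdoaW2JaWh6eXp7aHdoeHhJi5hYR1dHWFptaA1qSCgXCzuMmQg6S3mIXWw4BwcvWmhYaFp+h1dYanhreXd4eHhYenl4d1dpZ1p9mlgPiplpDKucmTgMq3qJiDx+jnkLT3dYeEheendXSWuJbHl4aHdYeHh4eGhsX4+tq4cMbIpIHIt6WEgJTZuZdyp4bYs4D3loeGc6bYdoaElYOo16eHdYaHh4Z2ppSVltnG1YGQcXKmuMe4YnCktMeCx4Wm+HDW2JaGcrfItoeGY3VygrandYaGh6i3p3Z0lqWDpsfX5+bYt8f359ZwtciSyJaV+HCj95eEk9aGp8i4tZanp4W3hoantreHd3Z2lZaFp4eGl6eYdoaWyMdg1aeEt6bXsoDo54aA1qV0p6jJtYW2x+nX1sfalnZ3h4aIhoaWpoWGp4SGdYSWl9e1kJWGpoWQgHH4uIJx+KeDgHCAgNiVhrZzhMeXl4Z3h4WYh4aHt3OWqJZ0k6enhpbXtXN0poGjx/j2hIC2+IOitsbG95WDdZSE16aGdoaHhoSYhZepuaakhYJylaiop5WTlIWThJPYyMelcJX4pYHY9/jntXKGd4bIuIeHh4eXqISDlaepqJeUcLW1cZaXmJe2xsnYk3SCctSjoPqmg6Xnl3KAcJZ1dpfIh4d3h4eGc5aWcoCBkXByptmog5WXh3SGqNh0goW3puiToNilleincoCmhvf399i4l5aHh5iEl6iYlbmUlafH2JiXdIWGhnaHqNh0gqeVp8mncJW3yKeEgKjJ53CAgIGSg5WWdoaFmJiXhad0h6e3h4aGhXV1doaIt8eVcZbYtqi3gXOnppaFlKjYhMbnxpOllqenhnaGdqeGhpemt6iHdoWElpeWg4WYp7a2cKbXhpe3gpSnlqaXhJfGlreWp8jHybfH2KeFhpaWtqenl5eGhoaop5i4hYOGt5W1cbbFdHOUk5WFp6eXhoaoyHWWhpall5eGhrjW2MfIhXWEdIaXl5iHh4eXp4SFyIaEc7bIh4WFhHGVltiXlpanhoWnlcqndJZzhIR0ZKfZpqaoloSYhpeHhpeFuJaFlYV1lqfJt7fIyaVyddioh3XGdA=="/>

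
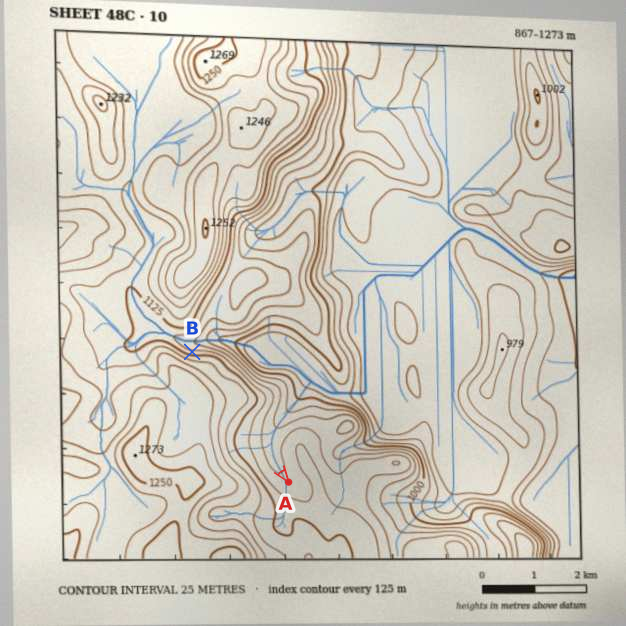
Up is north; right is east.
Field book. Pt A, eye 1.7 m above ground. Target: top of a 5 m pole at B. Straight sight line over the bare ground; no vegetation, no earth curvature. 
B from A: not visible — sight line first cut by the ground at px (252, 432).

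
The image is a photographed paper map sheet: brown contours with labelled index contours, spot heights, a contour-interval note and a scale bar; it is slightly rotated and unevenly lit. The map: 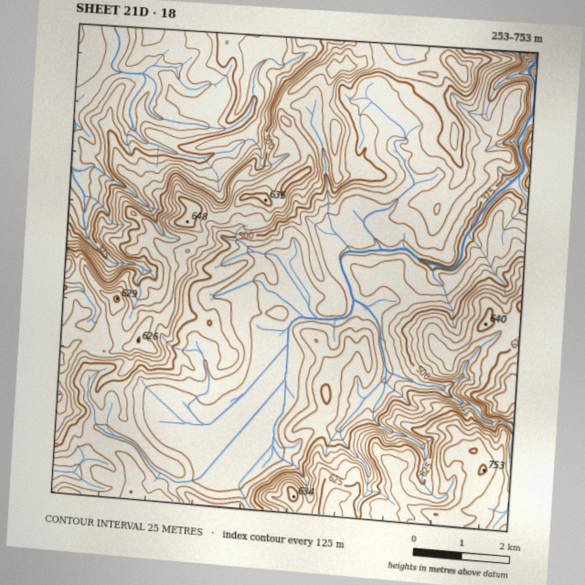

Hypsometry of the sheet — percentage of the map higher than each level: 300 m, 97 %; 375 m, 88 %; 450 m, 56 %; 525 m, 29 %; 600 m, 12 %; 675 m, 4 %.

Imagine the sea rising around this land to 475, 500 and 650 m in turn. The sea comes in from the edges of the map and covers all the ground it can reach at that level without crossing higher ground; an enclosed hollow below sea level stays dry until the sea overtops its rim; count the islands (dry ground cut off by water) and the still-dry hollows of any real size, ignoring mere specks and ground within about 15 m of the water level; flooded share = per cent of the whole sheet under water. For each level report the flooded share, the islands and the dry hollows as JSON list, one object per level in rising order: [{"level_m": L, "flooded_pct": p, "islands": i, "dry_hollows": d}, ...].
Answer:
[{"level_m": 475, "flooded_pct": 56, "islands": 0, "dry_hollows": 0}, {"level_m": 500, "flooded_pct": 65, "islands": 0, "dry_hollows": 0}, {"level_m": 650, "flooded_pct": 94, "islands": 0, "dry_hollows": 0}]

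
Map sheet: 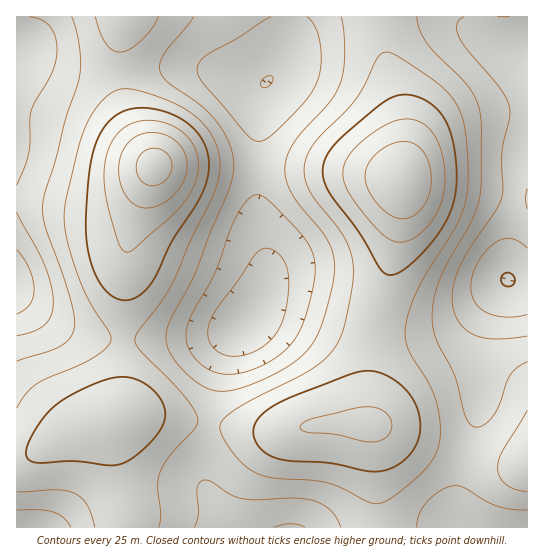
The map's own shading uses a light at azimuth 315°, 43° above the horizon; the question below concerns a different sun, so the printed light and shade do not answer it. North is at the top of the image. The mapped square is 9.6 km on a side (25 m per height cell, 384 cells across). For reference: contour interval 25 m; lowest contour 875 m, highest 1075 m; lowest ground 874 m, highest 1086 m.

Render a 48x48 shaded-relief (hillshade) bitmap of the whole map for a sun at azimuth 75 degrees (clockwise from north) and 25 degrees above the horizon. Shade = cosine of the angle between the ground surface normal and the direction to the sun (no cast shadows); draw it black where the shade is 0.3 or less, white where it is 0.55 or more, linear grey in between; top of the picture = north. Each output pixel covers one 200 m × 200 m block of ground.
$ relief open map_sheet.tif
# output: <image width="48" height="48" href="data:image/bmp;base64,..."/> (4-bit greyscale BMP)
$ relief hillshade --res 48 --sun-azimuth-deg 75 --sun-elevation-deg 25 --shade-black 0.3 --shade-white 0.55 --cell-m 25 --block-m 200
<image width="48" height="48" href="data:image/bmp;base64,Qk32BAAAAAAAAHYAAAAoAAAAMAAAADAAAAABAAQAAAAAAIAEAAATCwAAEwsAABAAAAAAAAAAAAAAABEREQAiIiIAMzMzAERERABVVVUAZmZmAHd3dwCIiIgAmZmZAKqqqgC7u7sAzMzMAN3d3QDu7u4A////AGZlVEVWiJmZmIiIiHdmVVVniZmZh3ZmZmZmVVVniZqZmId3d3dmVVVniJmYh2ZmZmZmZVZniZqpmHd3d3dmVVVniJmYd2ZVZnd2ZmZniZqZiHdmZmZmZVZneJmYd2VVZnd3dmZ3iZmZh3ZmZmZmZmZneImYh2VVVnd3d2d3iZmZh2ZVVWZmZmZneJmZh2ZVVmd3d3d3iJmZh2VVVWZmZmZneJmZmHZlVWZ3d3d3iJmZh2VVVWZndmZ3iJqqmYdlVWZnd3d3iJmZh2ZVVWZ3d3d3iZqqqYdmVWZmd3d3iJmZmHZVVWZ3d3d4iaq7qYdmVWZmZnd3iZqqmHdmZmd3d3d4iau7qpdmVWZmZ3d4iaqqqYd2Zmd3d3eImau7qph2VWZnd3d4iaq7qph3Zmd3d3iImaq7qYd2ZmZ3d3d4iau7upiHdmZnd3eImaqqqYd2Znd3d3d4iau7uqmHdmZmZ3eImaqqqYh3Znd3d3d4iau7uqmHdmZmZmd4maqqmYh3d3d3dmZ3iaq7uqmHdlVVVmd4iZqqmYiHd3d3ZmZniaq7uqmHdlVVVWZ4iZqqmZiIiHdmZVVniJq7uqmHdlVERVZ3iZqqqpmYiHZlVEVWeJqrqqmHdlVERFVniZqqqqmYiGZURERWeJqqqqmIdlVEREVniZqruqqZiFVDMzRWeJqqqqmYdmVEREVmeJq7u7qZh1QzIjRWeJqruqmYd2VURERWeJq7u7qYd0MyIjRWeJqruqqYh2ZURERVaJq7u7qYdjMiIjRWeJqru6qZh2ZURERFZ4mru7qYZjMiIzRWeJqru6qZh2ZUQzNEVomru7qYZTMzM0VWeJqru7qph2VUQzM0Vnmru7qYZUMzNEVWd4mru7qph2VEMzM0VnmrzLqYZkREREVVZ4mqu7uphlVDMzMzRnmrzLuYdkRERERFVniau7updlRDMzM0RnmrzMuodlVEREREVXibvMupdlQzMzM0Vnmszcupd1VUREMzRWibzMypdlQzMzNEVom83dyph1VVRDMzRWirzdy5dlQzM0RFV4m83dy5h2VVRDMjNWis3dy5hlRERERVZ4q83dy5iGZVRDMzRXm83u26hlRERFVVZ4q83dy6iGZVRDMzRnm97u26h1VERVVWZ4q83cy5iGZVRENEVoq93t26h2VVVVVWZ4m8zMu5iGZVVERFZ4q83dy6h2VVVVVmZ4mrzMupiGZlVVVWeJq83cuph2ZVVVVmZ4mru7upiHZmVVVneJq8zLuph3ZlVVVWZ4mqu7upiHdmVVZniaq7u6qZh3ZlVVVWZ4mqu7qpmHdmVVZniaqqqpmYh3ZlVVVWd4mqq6qpmHdlVVZniZqqmZiIh3ZlVUVWeImqqqqpmHZlVVVniZmZmIiIiHdlVEVWeJmqqqqZiHZlREVniJmZiIiIiHdlVEVWeJqqqpmZiGZVREVniJmZiIiIiHdlVEVniZqqqZmIiGZVREVWeJmZiIiIiHdlVVVniZqqmYiHd2ZVREVWeJmZiIiIiIdmVVVniZqpmId3dw=="/>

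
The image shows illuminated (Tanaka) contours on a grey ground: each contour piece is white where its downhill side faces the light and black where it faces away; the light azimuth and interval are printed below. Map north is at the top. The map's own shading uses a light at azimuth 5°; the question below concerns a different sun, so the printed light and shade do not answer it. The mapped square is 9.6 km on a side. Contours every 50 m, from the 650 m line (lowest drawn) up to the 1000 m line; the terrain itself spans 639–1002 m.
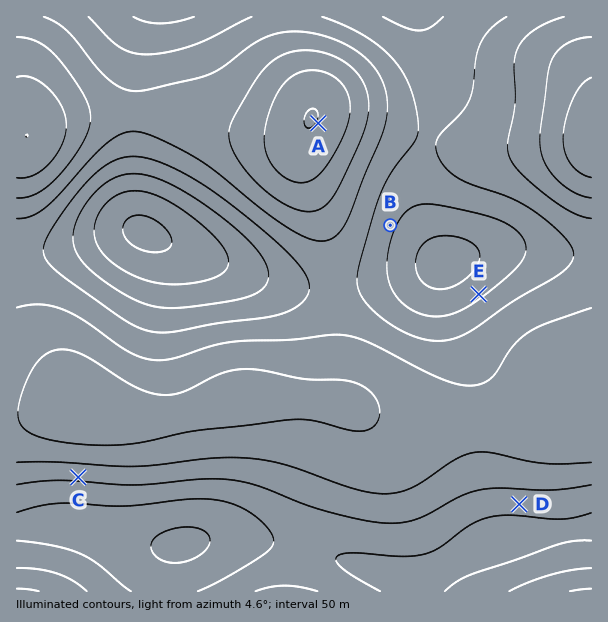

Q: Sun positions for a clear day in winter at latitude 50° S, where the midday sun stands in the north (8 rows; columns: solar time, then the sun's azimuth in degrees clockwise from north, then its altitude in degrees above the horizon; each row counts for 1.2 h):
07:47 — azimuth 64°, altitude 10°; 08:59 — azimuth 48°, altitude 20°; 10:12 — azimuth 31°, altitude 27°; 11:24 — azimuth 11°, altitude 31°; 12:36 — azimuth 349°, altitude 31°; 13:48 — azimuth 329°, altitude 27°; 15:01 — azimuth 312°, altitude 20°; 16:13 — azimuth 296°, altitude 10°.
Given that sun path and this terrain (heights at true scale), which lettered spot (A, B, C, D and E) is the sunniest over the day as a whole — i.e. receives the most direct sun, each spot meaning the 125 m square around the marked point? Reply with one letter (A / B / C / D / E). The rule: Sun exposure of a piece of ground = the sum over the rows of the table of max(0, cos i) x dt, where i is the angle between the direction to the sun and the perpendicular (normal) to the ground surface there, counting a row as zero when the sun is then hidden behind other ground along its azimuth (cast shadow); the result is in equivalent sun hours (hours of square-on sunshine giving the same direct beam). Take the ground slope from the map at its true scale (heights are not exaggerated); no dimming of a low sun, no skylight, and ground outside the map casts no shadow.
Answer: E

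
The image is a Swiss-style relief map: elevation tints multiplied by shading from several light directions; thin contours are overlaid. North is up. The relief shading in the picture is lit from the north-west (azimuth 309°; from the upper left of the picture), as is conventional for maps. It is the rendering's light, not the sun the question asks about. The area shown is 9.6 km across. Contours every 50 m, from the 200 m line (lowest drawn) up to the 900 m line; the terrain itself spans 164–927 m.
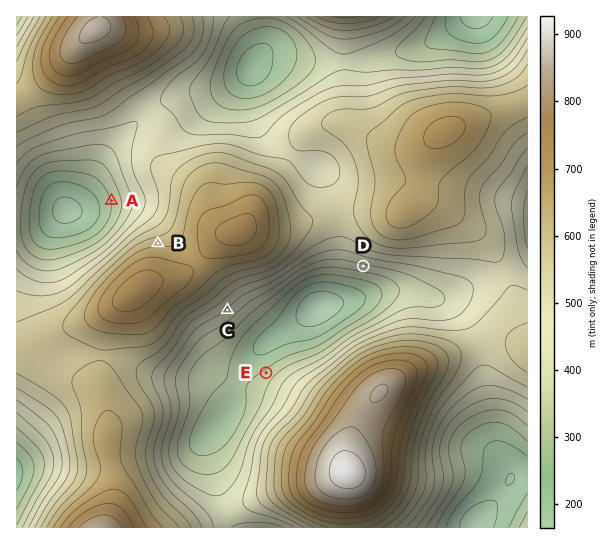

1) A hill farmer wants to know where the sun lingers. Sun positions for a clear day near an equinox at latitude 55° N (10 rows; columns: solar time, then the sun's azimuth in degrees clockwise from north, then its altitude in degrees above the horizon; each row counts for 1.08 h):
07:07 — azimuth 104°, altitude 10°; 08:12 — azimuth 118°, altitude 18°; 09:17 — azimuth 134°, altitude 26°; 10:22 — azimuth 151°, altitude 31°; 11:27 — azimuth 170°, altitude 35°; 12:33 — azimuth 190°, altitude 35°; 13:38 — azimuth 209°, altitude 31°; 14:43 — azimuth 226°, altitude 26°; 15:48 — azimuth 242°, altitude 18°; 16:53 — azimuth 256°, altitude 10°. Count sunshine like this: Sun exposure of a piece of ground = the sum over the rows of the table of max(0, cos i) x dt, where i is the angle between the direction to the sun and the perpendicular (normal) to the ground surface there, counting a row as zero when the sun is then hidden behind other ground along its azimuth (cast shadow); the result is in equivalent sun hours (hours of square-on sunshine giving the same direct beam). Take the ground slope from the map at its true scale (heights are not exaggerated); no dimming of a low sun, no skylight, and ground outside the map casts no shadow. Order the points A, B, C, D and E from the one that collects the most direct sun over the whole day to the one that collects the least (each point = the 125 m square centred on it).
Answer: D > C > A > E > B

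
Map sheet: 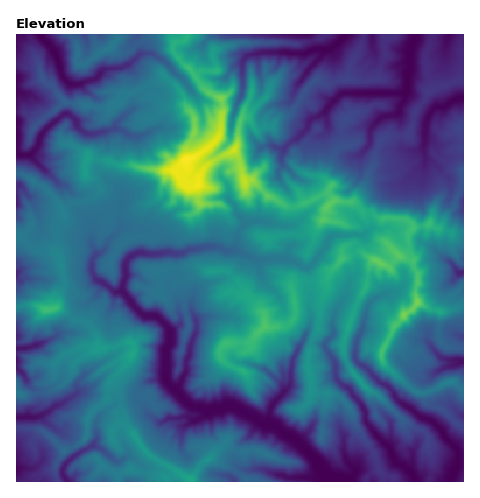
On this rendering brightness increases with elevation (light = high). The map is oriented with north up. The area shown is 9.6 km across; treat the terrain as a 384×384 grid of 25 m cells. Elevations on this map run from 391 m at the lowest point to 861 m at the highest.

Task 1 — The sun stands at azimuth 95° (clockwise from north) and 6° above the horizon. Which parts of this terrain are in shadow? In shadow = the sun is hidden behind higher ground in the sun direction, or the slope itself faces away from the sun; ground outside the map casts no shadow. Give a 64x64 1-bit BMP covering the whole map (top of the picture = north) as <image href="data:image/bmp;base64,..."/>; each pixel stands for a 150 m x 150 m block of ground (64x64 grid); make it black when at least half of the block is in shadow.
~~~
<image width="64" height="64" href="data:image/bmp;base64,Qk0+AgAAAAAAAD4AAAAoAAAAQAAAAEAAAAABAAEAAAAAAAACAAATCwAAEwsAAAIAAAAAAAAA////AAAAAAAP7GsDAAHQY//wBkACAPDj//MYwAAJ4eH/5+HgABnjwf59wfAAc0bB/b3BgAPzDmP73YG4X/MeZ2f9Afwf8z4Of9wE/j/zdj7/zAAc/zNsfD/kAAf/EnngB/gAD//Q88MB+APf38HHhyD4B8+Px88wevgP54/Pnnz4fA//D898Htk+D/wXz/gD/Y8f+AfP8AD+Rx/5Ad/wCP+BH/gB3/gY/+cP/MDe+DDX4Q//4G78EOMAH//gb/wQ4AB//+MvfjDwAH3/4yf/IPAD6f6HJ/+A+BPg+A8zv4D8B4D8HgPfgv4fgH4+Mc+D/j3gZD4524H8McHgMPnxgNQ5wYAD/OAGQBj/4AP8zAQAHCAF8d44AAAUAAHgz3kEAAAAAeBh8zBAAAOAw+ARINAAH4AP8DBo1AB/gIzwCOD8Af/BvHAD8PgD/8ex2QHy84f/B6NxAHrH3/8Hh/iAB8///g8H8EAHP//8D0eAQD////4HZyBgPv///wg2AGAw////5hcAYCD+f//3AYAwMPz///toyDA4/v//+0BsOTTv///7ADwbvvvz//sQHAee/YH/fYEOA4/+nP/5oQ4hwP34f/HxgAPA8/x/x/HAAcDz/v/H8OAB4OOf/4P8YAHg74//GfQ2AcD/p/4w5F8RwP+z/DAADxnG/738MAAHkOb/ff0AAGOw5g=="/>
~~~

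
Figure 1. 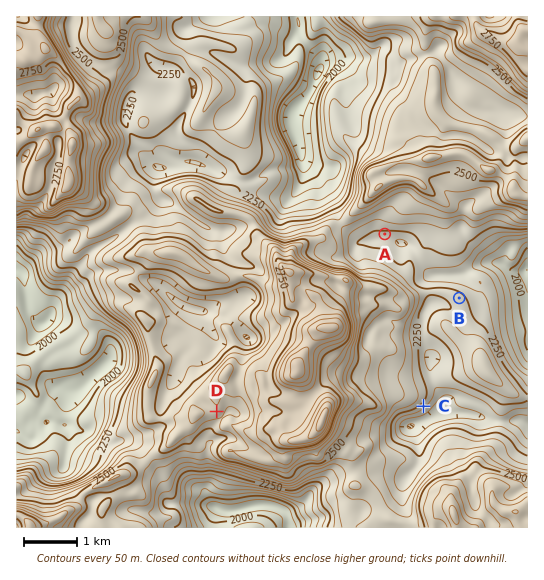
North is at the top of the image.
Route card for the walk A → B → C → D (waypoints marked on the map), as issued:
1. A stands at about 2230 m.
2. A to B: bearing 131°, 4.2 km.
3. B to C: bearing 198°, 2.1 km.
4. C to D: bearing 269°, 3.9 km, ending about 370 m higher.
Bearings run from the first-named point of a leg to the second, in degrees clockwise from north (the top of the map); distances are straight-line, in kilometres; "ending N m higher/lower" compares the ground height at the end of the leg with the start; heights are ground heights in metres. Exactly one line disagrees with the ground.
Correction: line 2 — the distance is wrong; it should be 1.8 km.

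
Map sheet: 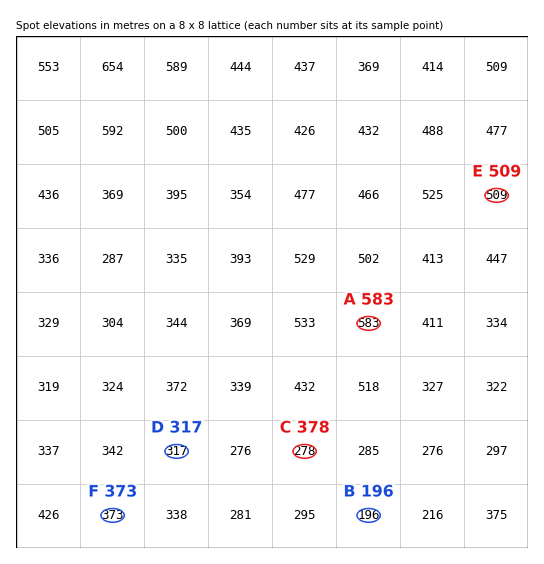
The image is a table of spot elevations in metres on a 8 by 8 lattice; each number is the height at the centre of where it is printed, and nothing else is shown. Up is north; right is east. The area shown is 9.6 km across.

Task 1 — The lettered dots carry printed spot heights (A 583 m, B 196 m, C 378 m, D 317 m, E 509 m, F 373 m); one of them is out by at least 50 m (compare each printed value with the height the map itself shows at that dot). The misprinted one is C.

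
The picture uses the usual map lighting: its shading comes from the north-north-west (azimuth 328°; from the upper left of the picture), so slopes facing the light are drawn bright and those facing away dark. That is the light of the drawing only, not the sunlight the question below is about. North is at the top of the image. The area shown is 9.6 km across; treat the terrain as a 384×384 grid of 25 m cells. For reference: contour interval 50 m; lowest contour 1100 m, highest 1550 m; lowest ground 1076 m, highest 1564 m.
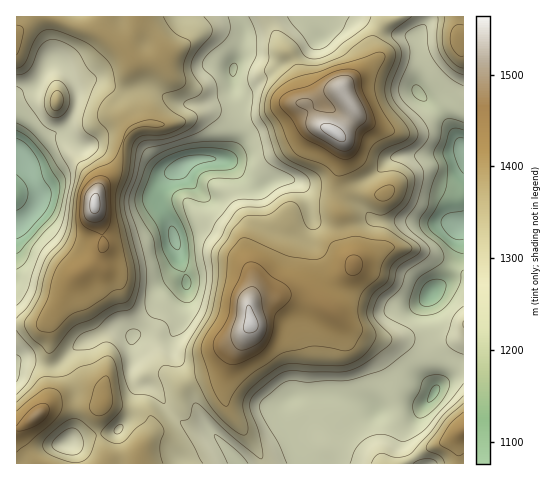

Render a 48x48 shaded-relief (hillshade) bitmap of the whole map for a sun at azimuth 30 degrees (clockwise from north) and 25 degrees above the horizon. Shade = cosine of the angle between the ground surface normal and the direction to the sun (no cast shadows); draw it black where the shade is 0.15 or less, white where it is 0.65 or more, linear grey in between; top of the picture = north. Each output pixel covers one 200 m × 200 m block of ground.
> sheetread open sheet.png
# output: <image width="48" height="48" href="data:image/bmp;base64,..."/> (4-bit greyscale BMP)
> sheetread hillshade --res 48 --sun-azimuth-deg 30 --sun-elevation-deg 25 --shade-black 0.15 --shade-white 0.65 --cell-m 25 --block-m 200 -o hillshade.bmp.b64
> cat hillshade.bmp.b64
<image width="48" height="48" href="data:image/bmp;base64,Qk32BAAAAAAAAHYAAAAoAAAAMAAAADAAAAABAAQAAAAAAIAEAAATCwAAEwsAABAAAAAAAAAAAAAAABEREQAiIiIAMzMzAERERABVVVUAZmZmAHd3dwCIiIgAmZmZAKqqqgC7u7sAzMzMAN3d3QDu7u4A////AHi+/8qZqYmrmIqrpzSLuYiIiIibzKUARnm97KiKupmqmJq6hCarqYiIiIiry5YzVmeIiGV7y5qpmqqoMDi7qIiJmJmruqmHZnVVVTNpqZqqq6qUAXvLmIiJiJmqmaqYdoZmZDNWZ4mruYlQBr3JiIiIiZmpmbuZmZmZh1Vnd4m8p4cQSc2piIiImZmIiruqqru7qYd4mqvKd4UTerqIiIiJmIh3iZqqqqq7upiJvLuod3Q2iIZniIiIiId3iIiYiYmsypiZzLmHeHRXeHVVZmZmZnd4iJhlZ3irypmazKiIiXVWZnZUQyIiI1Z3iIdDV2eImqqr3KmZqmRVVVZVMhERIjVniHdmZ1VGiau83KmaqFRUVUVnVEVVVVVmd4iHd0IleKqr3JmamGVWZUVod3d3d3d3iIiIdiE2d4iKyoiZmId3dVZ5mIh3d4mqqpmIdjRXdlVpmHiJmYiIdmiqmId2aJvdy6qZdnd4h1RWZmiZmZh3dnrKh3dmea3tu8y6iIiIh3ZlRGmZq6hlVXvJd3Zoqqu6ms3KmYh3iId2RXqqvbdVVpu5iIiaqZmHiau5iIdmiHeHZ5qrzKZEV6u6qpmqmHdleZmHd3ZWd3d3eau7ynQ0Z5q7u6qZdmdmiYZVZ4dmeIh3isy7ymMzV4q7uqmYdniZmHVVaJdniZl4mu28ymMzV5vLqqqYeJqZdVZnm4h5mYh4nO3N2UNGeKu6qqqYiruYdnmr3YmZmHd4rezNxzR4iau6qqqYmruqve7/7ZmZhlRYvu3cpCWIiauqmZqZmrzM////y4mZdCE3v+7rciaIiaqpiaqXiau83czLmXiZYgA43+7aUkiZmby6mal2eal3iJmIdniHUQJ73u24VHupit7bq7lnmpZFVoiHZpmGQRSt27uYeMyHi8y7vcl3mYZneJqYd7p1MjfOyZmZrMloq6mavKdmeIiZqqqZmbl0IUjeuZmaq6ic25d4h0NFZ3irzcuZq6hSAlrMuqqIiYrNynd2MAE1VWes3tuqzJYgFJu6mrllVWiZdlZjABNEM2iavLq8y2MASKmYiqhCESIiI0ZSE1QwA3mGZniquhADeYVVeYQQAAESI1ZCJUIAN5hlRXiZmAA2d2RFaHMRIjRVZmYxNCIlm5Z3iruqdCRURmVWeId4iIh3iHUQM0WLynerzuy5UlZSNnd3iZmrzcqZmHQRM1i7l4zd/+yoVWZTaZeImZmrupmZmYUzVomXV87d/9uXd3dnvJeJmJmpdniaqXVXmruGad7N7Lhnd2d53IeId3h2Z5u7uXVoq8uYnNyruoZnZUZ5ynZ2VWZmec3LqGZ4q8zM3tupmXZ2MVeJqGZURnd3irupl3d3is7u7tqZiYdzAIiYdlVEV4iImpiIhnd2ad/t3Lqau5hQAqmGVDM0aJmIq5d3d3dmjO27qqq97KhBNqhkMiNWiZiJvLh4iIZovtqZmqu925dTV5hjJFd4mYiby6qpmYVZzbmImaqqh3dUaJhTR5mJmYisy6q6qXRqy5iIiamHVWdleA=="/>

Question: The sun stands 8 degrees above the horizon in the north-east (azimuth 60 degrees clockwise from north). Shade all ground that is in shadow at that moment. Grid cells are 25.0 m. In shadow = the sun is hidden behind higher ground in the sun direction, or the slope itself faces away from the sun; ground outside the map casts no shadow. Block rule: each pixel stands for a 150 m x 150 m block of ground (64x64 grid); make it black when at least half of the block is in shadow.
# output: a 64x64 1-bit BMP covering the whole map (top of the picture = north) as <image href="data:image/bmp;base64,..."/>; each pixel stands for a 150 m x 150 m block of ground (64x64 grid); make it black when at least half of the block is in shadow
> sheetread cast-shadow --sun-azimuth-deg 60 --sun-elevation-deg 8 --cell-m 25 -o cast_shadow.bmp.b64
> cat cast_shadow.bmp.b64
<image width="64" height="64" href="data:image/bmp;base64,Qk0+AgAAAAAAAD4AAAAoAAAAQAAAAEAAAAABAAEAAAAAAAACAAATCwAAEwsAAAIAAAAAAAAA////AAAAAAAAAAABwAAAfABAAAfAAAB8AOAAD4AAAHAB4AAfgAAAcAHgAD8AAAA4AeAAfgAAADgA4AB8AAAAHAAAAHwAAAAAAAAA+AAAAAAAAADwAAAAHAAAAHAAAAAcQAAAcACAAA5gAAHgA/wADMAAA+AD/gAA4AAD+ADAAADwAAP4AAAAAPAAB/oAAAAA8AAH9wAAAADgAAP/AAAAAeAAA/8AAAADwAAB/wAAAAHgAAH/gAAAAOAAAf+AAAAA8AAB/wAAAAD4AAP/AAAAAPgAA/4AAAAA+AAD/AAAAAL4AAP8AAAAAPgAA/wAAAAA+AAD/AAAAAD8AAP8AAAAAP8AB/wAAAAA/8AHzgAAAAD/4AfGAAAAAP/gB8AAEAAA/+AHgAAYAAD/4AcAABAwAH/gAwAAECAAf+AAMHAwAAB/wABx//AAAH/AAGf/+AAA/8ABz//4AAD/gAH///gAAP8AAf///gAA/jwA///+AAD4fDB///4AAPD8PA///AAA4PwQB//wAAP4wAAD/8AAA/wAAAP/gAAAfAAAAf8CAAA8AAAA/g4AABgAAAB4DAAAGAAAADgAAOAADAAAkAAA/gAeAADAAAD/AB4AAIAAAP8B/gAAcAAA/wf8AAA4AAD+D/gAADgAAPwP8AAAcAAA/A+AAABwAAB8BAAAAOAAADwAAAAAYAAAHA=="/>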